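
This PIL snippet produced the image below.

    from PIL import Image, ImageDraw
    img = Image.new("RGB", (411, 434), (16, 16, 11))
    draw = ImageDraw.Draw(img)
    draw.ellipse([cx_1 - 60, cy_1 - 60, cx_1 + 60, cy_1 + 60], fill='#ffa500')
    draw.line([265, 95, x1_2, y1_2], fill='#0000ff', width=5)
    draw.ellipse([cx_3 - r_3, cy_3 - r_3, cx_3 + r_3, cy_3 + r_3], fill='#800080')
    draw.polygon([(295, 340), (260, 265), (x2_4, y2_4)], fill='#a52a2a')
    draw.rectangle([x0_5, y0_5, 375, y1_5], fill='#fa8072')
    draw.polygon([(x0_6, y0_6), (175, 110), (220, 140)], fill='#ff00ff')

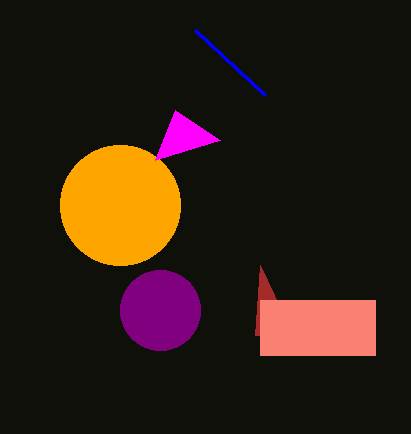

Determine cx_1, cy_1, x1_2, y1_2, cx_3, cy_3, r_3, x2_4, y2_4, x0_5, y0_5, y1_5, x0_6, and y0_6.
cx_1 = 120
cy_1 = 205
x1_2 = 195
y1_2 = 30
cx_3 = 160
cy_3 = 310
r_3 = 40
x2_4 = 255
y2_4 = 335
x0_5 = 260
y0_5 = 300
y1_5 = 355
x0_6 = 155
y0_6 = 160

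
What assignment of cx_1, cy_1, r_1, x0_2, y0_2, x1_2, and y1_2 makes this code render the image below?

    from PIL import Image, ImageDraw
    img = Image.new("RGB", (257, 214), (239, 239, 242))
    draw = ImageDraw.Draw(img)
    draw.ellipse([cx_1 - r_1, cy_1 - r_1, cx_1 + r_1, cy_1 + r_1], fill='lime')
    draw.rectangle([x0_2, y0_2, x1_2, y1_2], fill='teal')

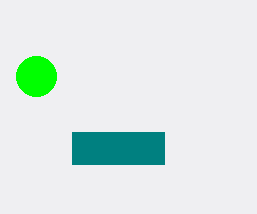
cx_1 = 36, cy_1 = 76, r_1 = 20, x0_2 = 72, y0_2 = 132, x1_2 = 164, y1_2 = 164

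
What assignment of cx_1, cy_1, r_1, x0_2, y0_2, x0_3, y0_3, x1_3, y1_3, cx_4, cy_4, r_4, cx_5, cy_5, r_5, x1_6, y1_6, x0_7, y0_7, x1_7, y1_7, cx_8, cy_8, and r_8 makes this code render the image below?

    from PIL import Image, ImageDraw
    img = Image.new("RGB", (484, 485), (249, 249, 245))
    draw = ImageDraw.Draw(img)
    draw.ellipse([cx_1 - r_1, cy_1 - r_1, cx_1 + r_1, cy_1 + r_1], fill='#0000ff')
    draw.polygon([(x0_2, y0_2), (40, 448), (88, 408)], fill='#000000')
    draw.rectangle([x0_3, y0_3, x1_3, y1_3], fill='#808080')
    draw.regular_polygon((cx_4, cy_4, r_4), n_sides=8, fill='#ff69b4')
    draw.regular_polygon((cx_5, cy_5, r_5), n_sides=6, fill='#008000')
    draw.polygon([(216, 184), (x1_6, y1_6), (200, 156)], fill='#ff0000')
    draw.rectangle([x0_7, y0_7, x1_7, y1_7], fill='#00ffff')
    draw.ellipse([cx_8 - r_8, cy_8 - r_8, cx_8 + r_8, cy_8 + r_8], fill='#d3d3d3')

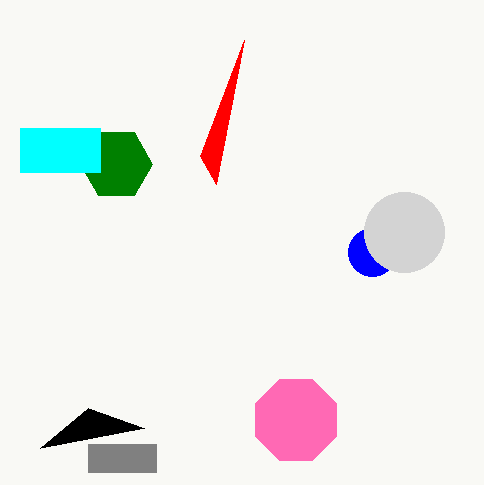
cx_1 = 372
cy_1 = 252
r_1 = 24
x0_2 = 144
y0_2 = 428
x0_3 = 88
y0_3 = 444
x1_3 = 156
y1_3 = 472
cx_4 = 296
cy_4 = 420
r_4 = 44
cx_5 = 116
cy_5 = 164
r_5 = 36
x1_6 = 244
y1_6 = 40
x0_7 = 20
y0_7 = 128
x1_7 = 100
y1_7 = 172
cx_8 = 404
cy_8 = 232
r_8 = 40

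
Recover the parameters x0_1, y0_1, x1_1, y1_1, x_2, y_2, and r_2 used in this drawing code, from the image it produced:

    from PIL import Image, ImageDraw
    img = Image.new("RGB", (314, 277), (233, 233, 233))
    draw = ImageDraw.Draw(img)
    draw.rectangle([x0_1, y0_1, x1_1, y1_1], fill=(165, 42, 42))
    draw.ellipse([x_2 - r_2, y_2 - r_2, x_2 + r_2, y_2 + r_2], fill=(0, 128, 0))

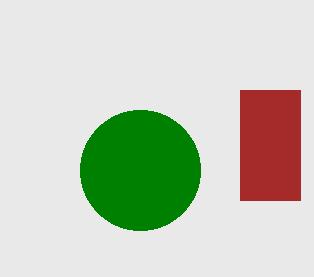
x0_1 = 240
y0_1 = 90
x1_1 = 300
y1_1 = 200
x_2 = 140
y_2 = 170
r_2 = 60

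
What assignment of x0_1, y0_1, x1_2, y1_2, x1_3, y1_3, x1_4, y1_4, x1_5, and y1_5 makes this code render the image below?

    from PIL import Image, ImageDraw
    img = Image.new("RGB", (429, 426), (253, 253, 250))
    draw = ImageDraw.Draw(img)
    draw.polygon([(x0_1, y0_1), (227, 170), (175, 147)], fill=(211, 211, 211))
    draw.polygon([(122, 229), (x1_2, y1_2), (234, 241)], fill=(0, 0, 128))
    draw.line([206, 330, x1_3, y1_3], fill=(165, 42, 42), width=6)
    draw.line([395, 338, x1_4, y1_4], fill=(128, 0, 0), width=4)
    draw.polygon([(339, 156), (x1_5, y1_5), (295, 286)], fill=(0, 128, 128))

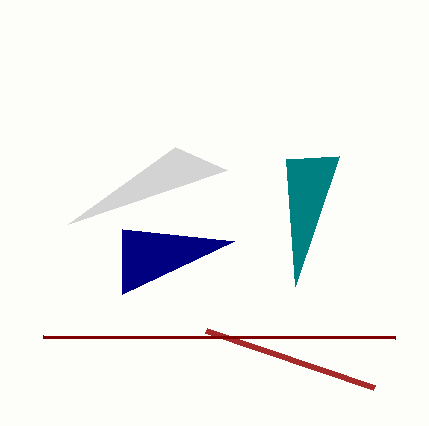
x0_1 = 68; y0_1 = 224; x1_2 = 122; y1_2 = 294; x1_3 = 374; y1_3 = 387; x1_4 = 43; y1_4 = 337; x1_5 = 286; y1_5 = 159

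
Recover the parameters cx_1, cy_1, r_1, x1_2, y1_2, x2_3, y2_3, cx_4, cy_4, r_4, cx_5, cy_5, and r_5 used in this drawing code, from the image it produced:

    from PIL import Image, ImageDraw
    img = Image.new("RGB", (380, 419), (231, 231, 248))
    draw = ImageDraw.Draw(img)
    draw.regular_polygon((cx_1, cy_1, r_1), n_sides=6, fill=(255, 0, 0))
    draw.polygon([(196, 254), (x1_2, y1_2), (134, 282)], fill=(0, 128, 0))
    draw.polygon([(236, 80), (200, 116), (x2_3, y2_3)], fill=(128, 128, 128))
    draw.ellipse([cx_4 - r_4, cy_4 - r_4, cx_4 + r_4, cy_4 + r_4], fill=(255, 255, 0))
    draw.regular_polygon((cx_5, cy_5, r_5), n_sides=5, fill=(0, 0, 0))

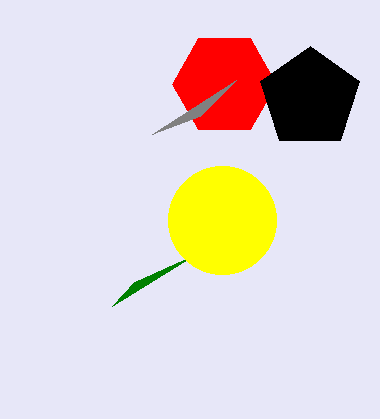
cx_1 = 224, cy_1 = 84, r_1 = 52, x1_2 = 112, y1_2 = 306, x2_3 = 152, y2_3 = 134, cx_4 = 222, cy_4 = 220, r_4 = 54, cx_5 = 310, cy_5 = 98, r_5 = 52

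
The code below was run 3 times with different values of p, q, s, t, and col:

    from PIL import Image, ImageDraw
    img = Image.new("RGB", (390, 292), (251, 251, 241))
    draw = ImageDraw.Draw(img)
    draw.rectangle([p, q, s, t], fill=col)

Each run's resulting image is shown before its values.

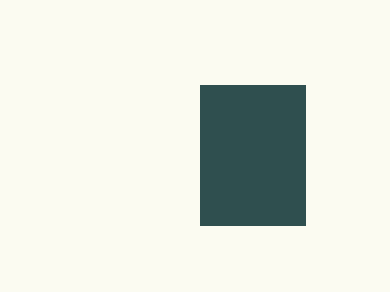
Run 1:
p = 200
q = 85
s = 305
t = 225
col = 'darkslategray'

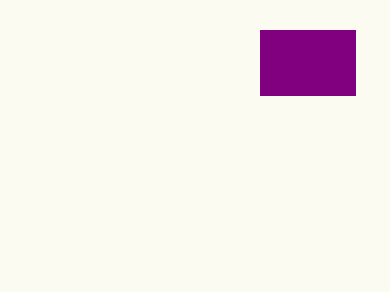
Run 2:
p = 260
q = 30
s = 355
t = 95
col = 'purple'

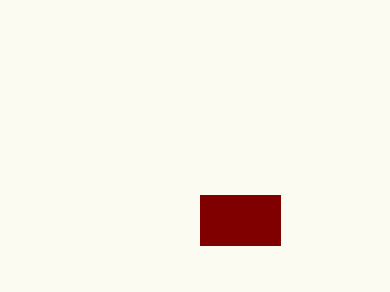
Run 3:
p = 200; q = 195; s = 280; t = 245; col = 'maroon'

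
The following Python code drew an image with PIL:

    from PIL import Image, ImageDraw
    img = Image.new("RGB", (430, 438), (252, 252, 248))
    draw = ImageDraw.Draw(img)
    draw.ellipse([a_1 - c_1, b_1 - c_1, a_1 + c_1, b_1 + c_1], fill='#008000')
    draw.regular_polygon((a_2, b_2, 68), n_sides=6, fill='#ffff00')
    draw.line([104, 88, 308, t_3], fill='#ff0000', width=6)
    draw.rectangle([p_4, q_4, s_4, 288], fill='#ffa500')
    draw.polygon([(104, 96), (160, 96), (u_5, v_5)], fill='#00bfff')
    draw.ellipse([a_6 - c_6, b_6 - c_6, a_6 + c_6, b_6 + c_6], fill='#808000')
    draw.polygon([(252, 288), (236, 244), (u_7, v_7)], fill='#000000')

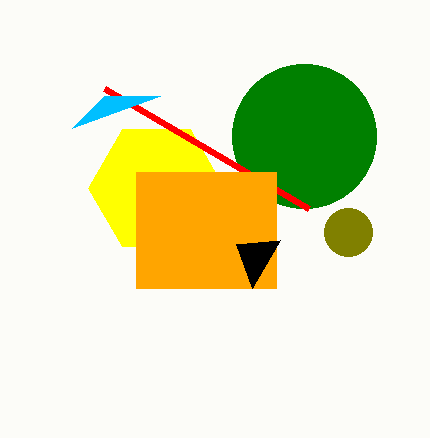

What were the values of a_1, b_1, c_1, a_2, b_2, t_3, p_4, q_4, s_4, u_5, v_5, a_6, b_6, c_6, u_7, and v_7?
a_1 = 304, b_1 = 136, c_1 = 72, a_2 = 156, b_2 = 188, t_3 = 208, p_4 = 136, q_4 = 172, s_4 = 276, u_5 = 72, v_5 = 128, a_6 = 348, b_6 = 232, c_6 = 24, u_7 = 280, v_7 = 240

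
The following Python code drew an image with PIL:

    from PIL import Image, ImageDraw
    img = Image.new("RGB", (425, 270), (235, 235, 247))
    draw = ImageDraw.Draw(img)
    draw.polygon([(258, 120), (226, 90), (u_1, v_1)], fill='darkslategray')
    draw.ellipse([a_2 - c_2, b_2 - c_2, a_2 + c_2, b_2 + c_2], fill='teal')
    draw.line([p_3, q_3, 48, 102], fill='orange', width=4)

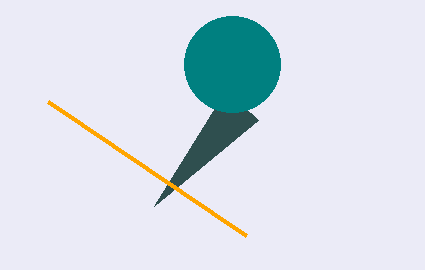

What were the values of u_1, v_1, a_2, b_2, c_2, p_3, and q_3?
u_1 = 154
v_1 = 206
a_2 = 232
b_2 = 64
c_2 = 48
p_3 = 246
q_3 = 236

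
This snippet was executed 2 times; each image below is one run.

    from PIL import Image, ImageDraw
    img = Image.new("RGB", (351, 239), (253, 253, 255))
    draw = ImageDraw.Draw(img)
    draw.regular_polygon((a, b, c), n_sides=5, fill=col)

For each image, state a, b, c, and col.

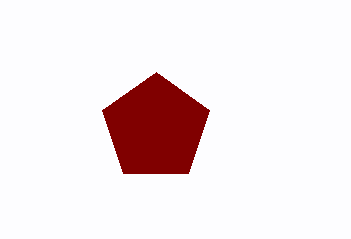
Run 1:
a = 156
b = 128
c = 56
col = 'maroon'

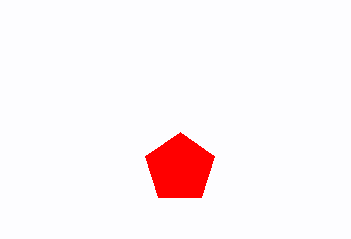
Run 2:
a = 180; b = 168; c = 36; col = 'red'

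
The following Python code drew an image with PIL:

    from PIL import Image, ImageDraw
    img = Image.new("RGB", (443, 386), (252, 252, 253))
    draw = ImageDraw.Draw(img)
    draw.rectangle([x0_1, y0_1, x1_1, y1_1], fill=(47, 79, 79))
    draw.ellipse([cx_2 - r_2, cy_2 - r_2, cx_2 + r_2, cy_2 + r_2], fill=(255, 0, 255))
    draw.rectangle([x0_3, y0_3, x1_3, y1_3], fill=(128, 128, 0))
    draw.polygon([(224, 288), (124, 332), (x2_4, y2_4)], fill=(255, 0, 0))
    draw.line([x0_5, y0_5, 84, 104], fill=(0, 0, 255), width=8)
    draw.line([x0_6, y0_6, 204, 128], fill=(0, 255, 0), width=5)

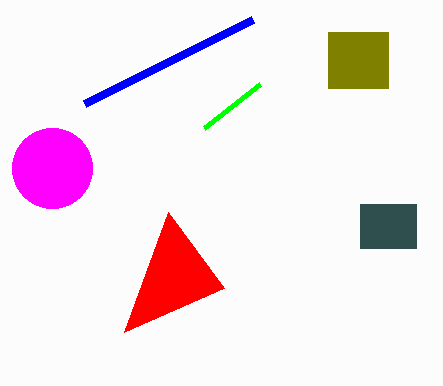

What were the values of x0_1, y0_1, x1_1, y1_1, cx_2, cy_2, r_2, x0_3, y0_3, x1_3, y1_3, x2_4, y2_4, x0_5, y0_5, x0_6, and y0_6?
x0_1 = 360; y0_1 = 204; x1_1 = 416; y1_1 = 248; cx_2 = 52; cy_2 = 168; r_2 = 40; x0_3 = 328; y0_3 = 32; x1_3 = 388; y1_3 = 88; x2_4 = 168; y2_4 = 212; x0_5 = 252; y0_5 = 20; x0_6 = 260; y0_6 = 84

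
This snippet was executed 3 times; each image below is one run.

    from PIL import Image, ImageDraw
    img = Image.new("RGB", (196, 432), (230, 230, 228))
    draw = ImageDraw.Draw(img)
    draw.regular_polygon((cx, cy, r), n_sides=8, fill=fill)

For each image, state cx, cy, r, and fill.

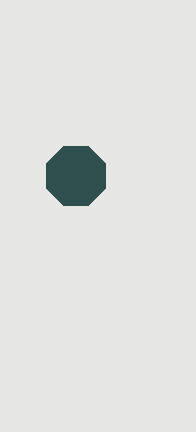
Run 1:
cx = 76, cy = 176, r = 32, fill = 'darkslategray'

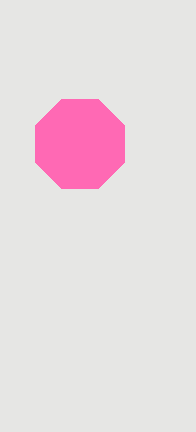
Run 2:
cx = 80; cy = 144; r = 48; fill = 'hotpink'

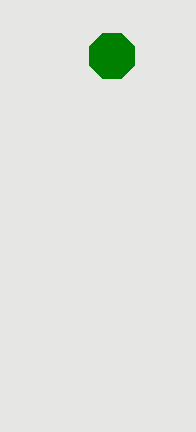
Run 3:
cx = 112, cy = 56, r = 24, fill = 'green'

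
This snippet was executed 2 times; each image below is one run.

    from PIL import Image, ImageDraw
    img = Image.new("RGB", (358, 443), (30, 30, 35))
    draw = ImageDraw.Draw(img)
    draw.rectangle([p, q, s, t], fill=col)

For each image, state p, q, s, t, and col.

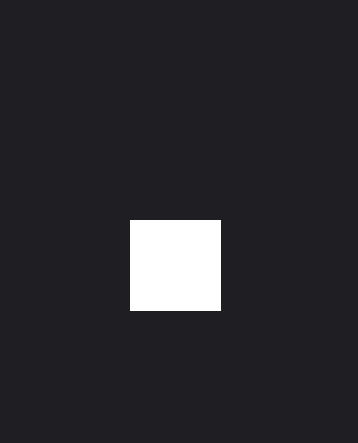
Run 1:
p = 130
q = 220
s = 220
t = 310
col = 'white'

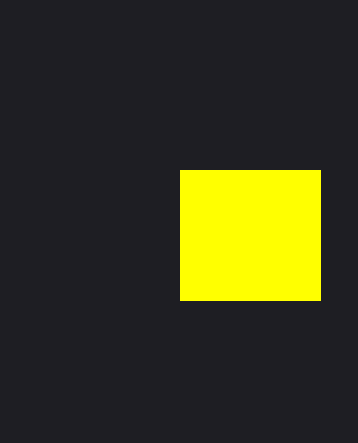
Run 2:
p = 180; q = 170; s = 320; t = 300; col = 'yellow'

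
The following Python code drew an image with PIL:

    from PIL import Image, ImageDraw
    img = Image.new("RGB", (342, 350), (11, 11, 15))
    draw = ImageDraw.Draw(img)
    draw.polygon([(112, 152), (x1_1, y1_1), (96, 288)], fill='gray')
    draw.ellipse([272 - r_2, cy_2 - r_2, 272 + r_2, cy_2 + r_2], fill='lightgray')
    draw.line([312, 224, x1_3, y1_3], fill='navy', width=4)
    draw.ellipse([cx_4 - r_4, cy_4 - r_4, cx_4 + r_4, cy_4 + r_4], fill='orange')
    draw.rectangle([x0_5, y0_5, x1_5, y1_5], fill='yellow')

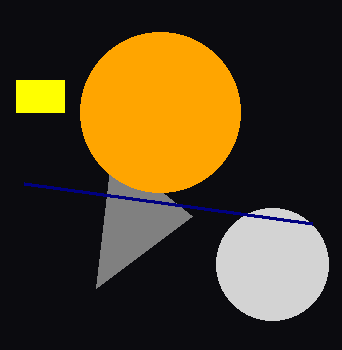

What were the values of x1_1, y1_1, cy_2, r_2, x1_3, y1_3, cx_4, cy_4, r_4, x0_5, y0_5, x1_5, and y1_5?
x1_1 = 192, y1_1 = 216, cy_2 = 264, r_2 = 56, x1_3 = 24, y1_3 = 184, cx_4 = 160, cy_4 = 112, r_4 = 80, x0_5 = 16, y0_5 = 80, x1_5 = 64, y1_5 = 112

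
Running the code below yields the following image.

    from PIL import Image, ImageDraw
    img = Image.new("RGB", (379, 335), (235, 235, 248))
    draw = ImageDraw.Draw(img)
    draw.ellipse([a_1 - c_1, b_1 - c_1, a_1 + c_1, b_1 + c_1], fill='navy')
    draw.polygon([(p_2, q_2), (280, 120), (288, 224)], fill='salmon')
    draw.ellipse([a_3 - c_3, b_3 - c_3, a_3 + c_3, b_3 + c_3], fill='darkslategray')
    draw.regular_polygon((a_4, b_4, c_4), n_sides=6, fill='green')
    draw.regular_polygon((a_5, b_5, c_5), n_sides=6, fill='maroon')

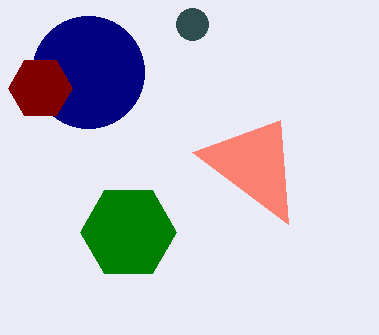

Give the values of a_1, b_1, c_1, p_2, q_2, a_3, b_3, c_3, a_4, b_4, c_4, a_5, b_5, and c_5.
a_1 = 88
b_1 = 72
c_1 = 56
p_2 = 192
q_2 = 152
a_3 = 192
b_3 = 24
c_3 = 16
a_4 = 128
b_4 = 232
c_4 = 48
a_5 = 40
b_5 = 88
c_5 = 32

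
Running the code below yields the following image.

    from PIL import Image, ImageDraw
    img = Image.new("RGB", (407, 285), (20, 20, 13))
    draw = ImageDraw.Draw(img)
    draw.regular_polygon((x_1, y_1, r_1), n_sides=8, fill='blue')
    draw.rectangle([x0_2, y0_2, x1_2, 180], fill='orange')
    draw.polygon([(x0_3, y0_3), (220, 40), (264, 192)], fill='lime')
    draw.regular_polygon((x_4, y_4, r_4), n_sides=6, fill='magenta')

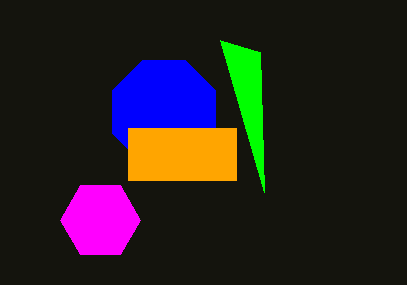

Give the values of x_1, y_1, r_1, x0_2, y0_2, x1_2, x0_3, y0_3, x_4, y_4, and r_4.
x_1 = 164; y_1 = 112; r_1 = 56; x0_2 = 128; y0_2 = 128; x1_2 = 236; x0_3 = 260; y0_3 = 52; x_4 = 100; y_4 = 220; r_4 = 40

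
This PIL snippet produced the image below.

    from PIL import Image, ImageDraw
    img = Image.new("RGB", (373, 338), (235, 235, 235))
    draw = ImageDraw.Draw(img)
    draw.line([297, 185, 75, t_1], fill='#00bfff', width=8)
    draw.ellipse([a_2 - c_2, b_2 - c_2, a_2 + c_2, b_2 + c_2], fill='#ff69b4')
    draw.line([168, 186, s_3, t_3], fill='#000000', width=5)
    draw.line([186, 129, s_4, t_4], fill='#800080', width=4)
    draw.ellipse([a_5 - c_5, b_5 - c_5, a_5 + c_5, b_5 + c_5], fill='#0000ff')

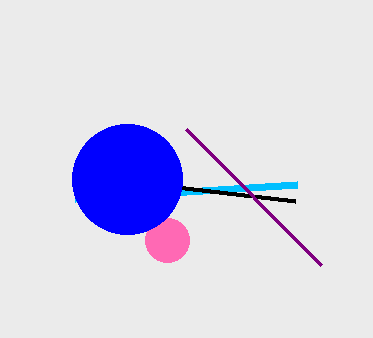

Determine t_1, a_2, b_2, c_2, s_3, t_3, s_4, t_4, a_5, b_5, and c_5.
t_1 = 199
a_2 = 167
b_2 = 240
c_2 = 22
s_3 = 295
t_3 = 201
s_4 = 321
t_4 = 265
a_5 = 127
b_5 = 179
c_5 = 55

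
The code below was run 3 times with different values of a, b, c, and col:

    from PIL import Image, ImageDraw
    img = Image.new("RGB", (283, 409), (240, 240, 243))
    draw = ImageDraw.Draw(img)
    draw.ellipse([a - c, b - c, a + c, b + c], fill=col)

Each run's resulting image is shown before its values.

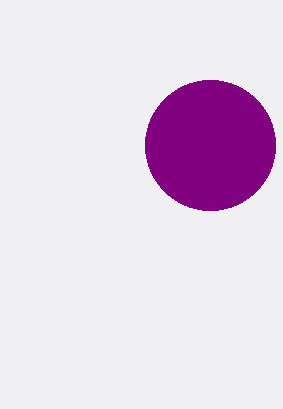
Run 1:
a = 210
b = 145
c = 65
col = 'purple'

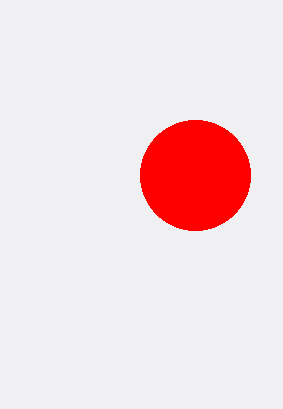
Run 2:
a = 195, b = 175, c = 55, col = 'red'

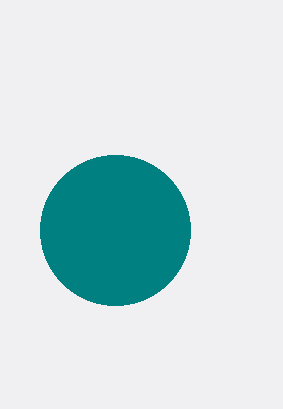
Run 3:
a = 115
b = 230
c = 75
col = 'teal'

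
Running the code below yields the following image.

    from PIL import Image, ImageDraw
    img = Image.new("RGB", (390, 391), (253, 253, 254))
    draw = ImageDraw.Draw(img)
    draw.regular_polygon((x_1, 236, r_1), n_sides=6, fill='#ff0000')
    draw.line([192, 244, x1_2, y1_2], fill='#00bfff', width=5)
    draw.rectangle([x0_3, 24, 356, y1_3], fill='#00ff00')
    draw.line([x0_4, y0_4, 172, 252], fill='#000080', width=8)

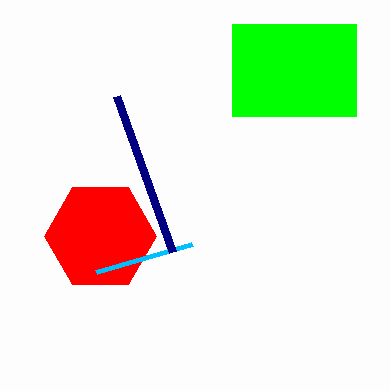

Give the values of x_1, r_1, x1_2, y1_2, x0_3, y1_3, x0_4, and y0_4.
x_1 = 100; r_1 = 56; x1_2 = 96; y1_2 = 272; x0_3 = 232; y1_3 = 116; x0_4 = 116; y0_4 = 96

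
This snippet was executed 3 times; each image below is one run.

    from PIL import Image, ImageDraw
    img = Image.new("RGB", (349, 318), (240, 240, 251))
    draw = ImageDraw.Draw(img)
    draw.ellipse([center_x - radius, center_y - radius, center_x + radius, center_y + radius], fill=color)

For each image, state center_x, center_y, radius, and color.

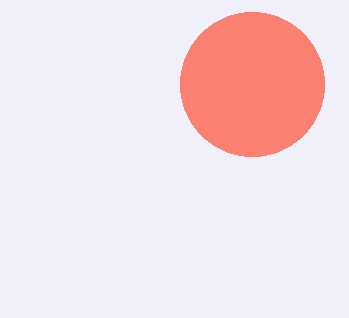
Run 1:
center_x = 252, center_y = 84, radius = 72, color = 'salmon'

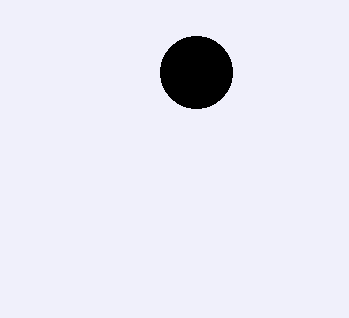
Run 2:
center_x = 196, center_y = 72, radius = 36, color = 'black'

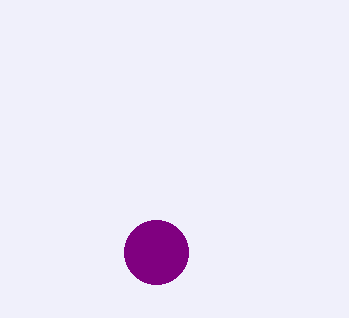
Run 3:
center_x = 156
center_y = 252
radius = 32
color = 'purple'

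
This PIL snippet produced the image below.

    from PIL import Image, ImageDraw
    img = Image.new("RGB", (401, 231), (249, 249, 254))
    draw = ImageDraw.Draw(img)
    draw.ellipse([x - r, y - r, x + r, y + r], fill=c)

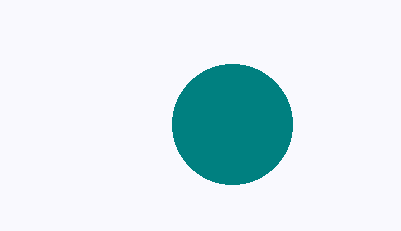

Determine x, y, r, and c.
x = 232, y = 124, r = 60, c = 'teal'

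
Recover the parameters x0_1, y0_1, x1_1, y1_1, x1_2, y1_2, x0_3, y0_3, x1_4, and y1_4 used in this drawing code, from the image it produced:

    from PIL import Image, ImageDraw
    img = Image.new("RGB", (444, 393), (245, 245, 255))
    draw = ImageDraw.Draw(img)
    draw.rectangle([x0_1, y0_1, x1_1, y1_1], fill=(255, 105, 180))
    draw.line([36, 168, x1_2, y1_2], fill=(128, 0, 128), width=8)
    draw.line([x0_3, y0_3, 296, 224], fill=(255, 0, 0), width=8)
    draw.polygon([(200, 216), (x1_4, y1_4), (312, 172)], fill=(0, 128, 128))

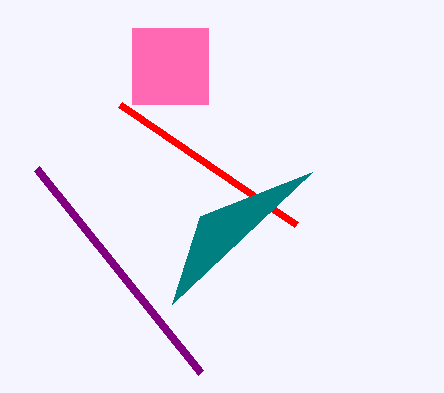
x0_1 = 132; y0_1 = 28; x1_1 = 208; y1_1 = 104; x1_2 = 200; y1_2 = 372; x0_3 = 120; y0_3 = 104; x1_4 = 172; y1_4 = 304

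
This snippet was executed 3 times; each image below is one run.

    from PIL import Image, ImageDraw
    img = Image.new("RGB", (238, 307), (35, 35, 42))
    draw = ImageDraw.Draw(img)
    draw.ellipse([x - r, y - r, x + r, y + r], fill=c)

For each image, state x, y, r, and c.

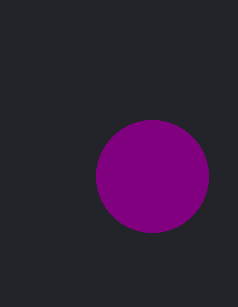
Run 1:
x = 152, y = 176, r = 56, c = 'purple'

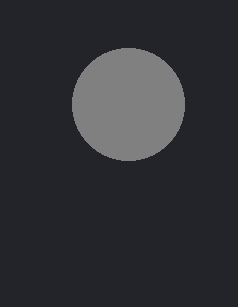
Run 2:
x = 128, y = 104, r = 56, c = 'gray'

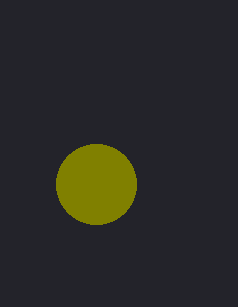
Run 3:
x = 96, y = 184, r = 40, c = 'olive'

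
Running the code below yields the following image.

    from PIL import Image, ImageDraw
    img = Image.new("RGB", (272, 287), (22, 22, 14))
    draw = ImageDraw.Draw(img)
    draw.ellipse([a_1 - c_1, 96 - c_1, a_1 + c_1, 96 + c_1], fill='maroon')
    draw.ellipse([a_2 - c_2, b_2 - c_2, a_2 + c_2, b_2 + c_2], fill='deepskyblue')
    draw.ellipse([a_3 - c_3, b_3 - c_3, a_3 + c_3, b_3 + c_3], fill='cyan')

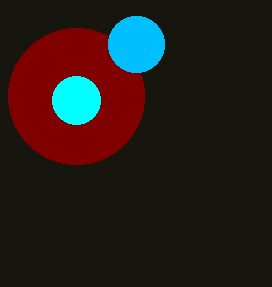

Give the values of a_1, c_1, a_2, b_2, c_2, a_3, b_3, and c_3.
a_1 = 76, c_1 = 68, a_2 = 136, b_2 = 44, c_2 = 28, a_3 = 76, b_3 = 100, c_3 = 24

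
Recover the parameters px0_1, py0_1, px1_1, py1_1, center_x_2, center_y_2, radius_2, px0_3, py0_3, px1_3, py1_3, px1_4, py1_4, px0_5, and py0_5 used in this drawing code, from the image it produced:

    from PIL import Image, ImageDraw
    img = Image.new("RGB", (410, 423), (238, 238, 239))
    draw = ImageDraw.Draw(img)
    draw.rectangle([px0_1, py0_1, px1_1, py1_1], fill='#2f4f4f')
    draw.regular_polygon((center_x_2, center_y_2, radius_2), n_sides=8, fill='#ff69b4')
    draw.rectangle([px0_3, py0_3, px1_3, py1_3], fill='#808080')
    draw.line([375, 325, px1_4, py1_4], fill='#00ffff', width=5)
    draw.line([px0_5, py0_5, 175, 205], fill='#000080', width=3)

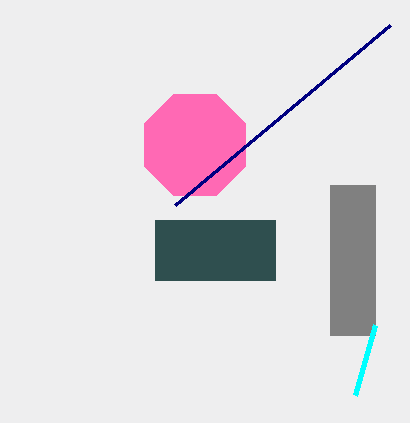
px0_1 = 155; py0_1 = 220; px1_1 = 275; py1_1 = 280; center_x_2 = 195; center_y_2 = 145; radius_2 = 55; px0_3 = 330; py0_3 = 185; px1_3 = 375; py1_3 = 335; px1_4 = 355; py1_4 = 395; px0_5 = 390; py0_5 = 25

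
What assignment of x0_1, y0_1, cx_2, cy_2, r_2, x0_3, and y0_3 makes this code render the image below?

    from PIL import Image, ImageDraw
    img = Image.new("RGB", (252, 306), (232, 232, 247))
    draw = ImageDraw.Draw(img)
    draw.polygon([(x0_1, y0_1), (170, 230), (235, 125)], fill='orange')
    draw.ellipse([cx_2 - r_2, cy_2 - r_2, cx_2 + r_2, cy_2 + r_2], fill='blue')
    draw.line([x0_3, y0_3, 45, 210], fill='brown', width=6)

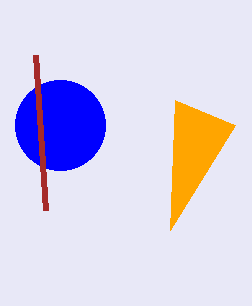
x0_1 = 175; y0_1 = 100; cx_2 = 60; cy_2 = 125; r_2 = 45; x0_3 = 35; y0_3 = 55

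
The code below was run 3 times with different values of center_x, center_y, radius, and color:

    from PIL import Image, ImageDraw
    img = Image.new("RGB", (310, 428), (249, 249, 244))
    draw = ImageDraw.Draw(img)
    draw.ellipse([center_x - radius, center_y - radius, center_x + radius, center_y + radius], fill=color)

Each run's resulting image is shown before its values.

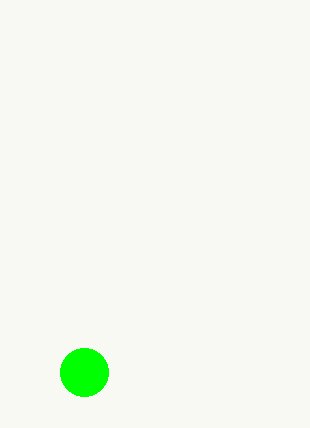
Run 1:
center_x = 84
center_y = 372
radius = 24
color = 'lime'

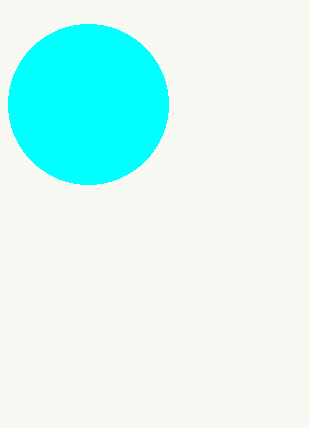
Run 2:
center_x = 88; center_y = 104; radius = 80; color = 'cyan'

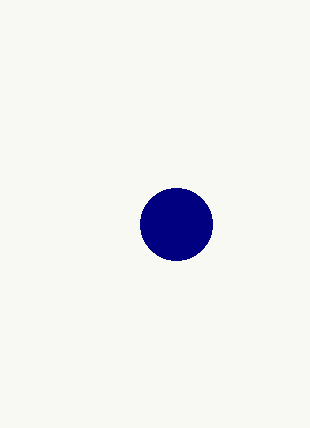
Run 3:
center_x = 176
center_y = 224
radius = 36
color = 'navy'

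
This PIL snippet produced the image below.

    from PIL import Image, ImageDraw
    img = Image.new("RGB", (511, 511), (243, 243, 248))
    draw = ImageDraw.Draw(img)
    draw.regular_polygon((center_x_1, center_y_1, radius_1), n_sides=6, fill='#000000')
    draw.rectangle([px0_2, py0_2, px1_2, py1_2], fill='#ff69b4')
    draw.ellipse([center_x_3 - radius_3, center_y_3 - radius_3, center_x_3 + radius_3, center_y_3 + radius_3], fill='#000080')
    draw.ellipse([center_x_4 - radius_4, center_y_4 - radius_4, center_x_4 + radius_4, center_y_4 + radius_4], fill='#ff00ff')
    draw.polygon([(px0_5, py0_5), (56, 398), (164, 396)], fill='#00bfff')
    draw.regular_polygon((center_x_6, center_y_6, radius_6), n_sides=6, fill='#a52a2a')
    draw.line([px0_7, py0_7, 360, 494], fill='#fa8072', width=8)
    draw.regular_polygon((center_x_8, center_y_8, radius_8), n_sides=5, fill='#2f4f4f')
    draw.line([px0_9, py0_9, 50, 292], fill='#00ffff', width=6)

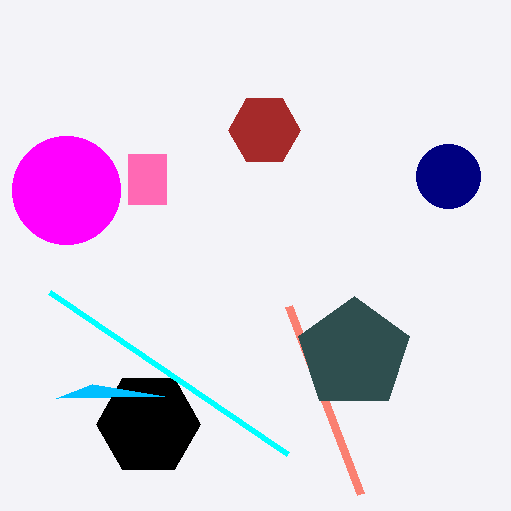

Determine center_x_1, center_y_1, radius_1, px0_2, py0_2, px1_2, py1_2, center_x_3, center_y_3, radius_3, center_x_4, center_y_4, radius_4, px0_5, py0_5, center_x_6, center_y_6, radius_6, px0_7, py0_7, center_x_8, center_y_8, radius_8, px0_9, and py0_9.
center_x_1 = 148, center_y_1 = 424, radius_1 = 52, px0_2 = 128, py0_2 = 154, px1_2 = 166, py1_2 = 204, center_x_3 = 448, center_y_3 = 176, radius_3 = 32, center_x_4 = 66, center_y_4 = 190, radius_4 = 54, px0_5 = 92, py0_5 = 384, center_x_6 = 264, center_y_6 = 130, radius_6 = 36, px0_7 = 288, py0_7 = 306, center_x_8 = 354, center_y_8 = 354, radius_8 = 58, px0_9 = 288, py0_9 = 454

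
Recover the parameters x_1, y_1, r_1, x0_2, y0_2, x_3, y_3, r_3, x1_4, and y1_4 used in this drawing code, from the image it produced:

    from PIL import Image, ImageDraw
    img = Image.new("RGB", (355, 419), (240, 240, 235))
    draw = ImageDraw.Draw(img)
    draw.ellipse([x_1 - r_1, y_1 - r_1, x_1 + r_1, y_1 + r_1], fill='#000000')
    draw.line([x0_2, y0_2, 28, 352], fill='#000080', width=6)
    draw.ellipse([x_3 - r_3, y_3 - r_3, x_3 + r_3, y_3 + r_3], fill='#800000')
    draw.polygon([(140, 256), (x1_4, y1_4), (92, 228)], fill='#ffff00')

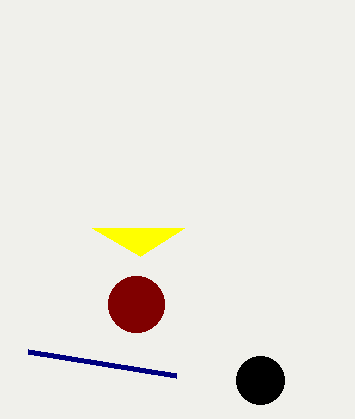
x_1 = 260
y_1 = 380
r_1 = 24
x0_2 = 176
y0_2 = 376
x_3 = 136
y_3 = 304
r_3 = 28
x1_4 = 184
y1_4 = 228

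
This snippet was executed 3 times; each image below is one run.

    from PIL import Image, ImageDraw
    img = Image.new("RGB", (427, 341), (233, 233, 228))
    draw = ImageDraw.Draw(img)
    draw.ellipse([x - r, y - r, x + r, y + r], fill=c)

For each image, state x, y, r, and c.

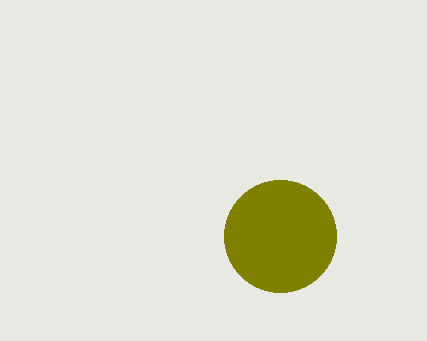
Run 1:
x = 280, y = 236, r = 56, c = 'olive'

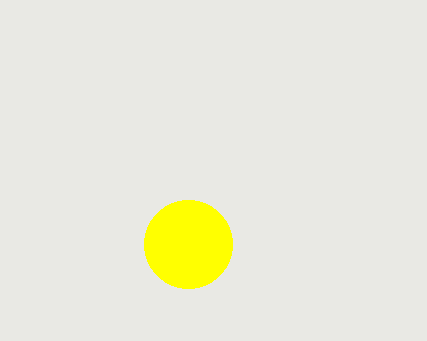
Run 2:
x = 188
y = 244
r = 44
c = 'yellow'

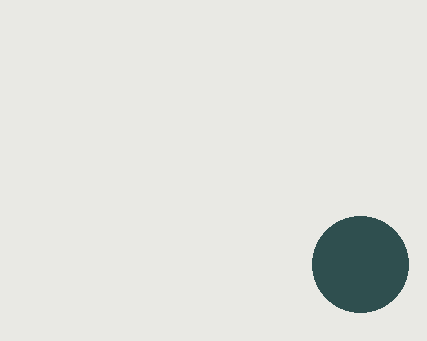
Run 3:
x = 360
y = 264
r = 48
c = 'darkslategray'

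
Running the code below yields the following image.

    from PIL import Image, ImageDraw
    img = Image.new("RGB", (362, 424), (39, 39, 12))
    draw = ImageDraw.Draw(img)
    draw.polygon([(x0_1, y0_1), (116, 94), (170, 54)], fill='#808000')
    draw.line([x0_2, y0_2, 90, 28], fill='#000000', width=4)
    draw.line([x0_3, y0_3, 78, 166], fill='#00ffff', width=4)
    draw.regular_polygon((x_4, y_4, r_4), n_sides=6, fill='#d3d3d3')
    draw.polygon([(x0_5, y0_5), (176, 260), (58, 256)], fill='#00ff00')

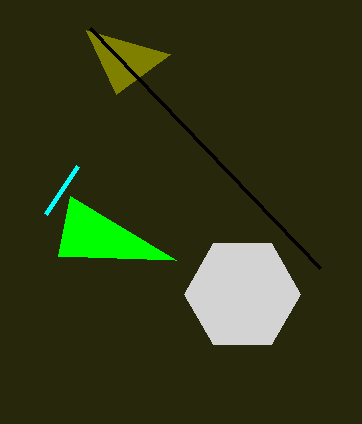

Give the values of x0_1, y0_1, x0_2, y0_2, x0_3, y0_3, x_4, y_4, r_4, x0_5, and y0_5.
x0_1 = 86
y0_1 = 30
x0_2 = 320
y0_2 = 268
x0_3 = 46
y0_3 = 214
x_4 = 242
y_4 = 294
r_4 = 58
x0_5 = 70
y0_5 = 196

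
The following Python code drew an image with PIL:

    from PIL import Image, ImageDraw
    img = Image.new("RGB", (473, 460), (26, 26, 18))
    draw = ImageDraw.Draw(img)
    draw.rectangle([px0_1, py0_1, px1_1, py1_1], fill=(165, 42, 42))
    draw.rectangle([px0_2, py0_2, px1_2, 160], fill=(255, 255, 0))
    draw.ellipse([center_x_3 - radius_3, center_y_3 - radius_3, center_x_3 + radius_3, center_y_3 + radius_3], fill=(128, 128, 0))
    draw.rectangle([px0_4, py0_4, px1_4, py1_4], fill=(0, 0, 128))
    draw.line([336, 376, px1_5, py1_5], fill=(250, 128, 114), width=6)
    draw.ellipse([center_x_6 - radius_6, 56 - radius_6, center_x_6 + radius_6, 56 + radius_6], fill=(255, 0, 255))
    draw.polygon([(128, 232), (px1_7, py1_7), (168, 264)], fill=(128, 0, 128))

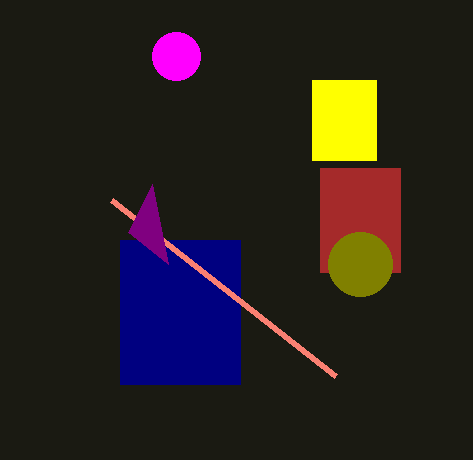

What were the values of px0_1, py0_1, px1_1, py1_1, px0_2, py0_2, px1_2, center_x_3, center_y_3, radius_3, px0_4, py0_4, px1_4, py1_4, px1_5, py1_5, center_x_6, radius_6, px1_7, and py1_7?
px0_1 = 320; py0_1 = 168; px1_1 = 400; py1_1 = 272; px0_2 = 312; py0_2 = 80; px1_2 = 376; center_x_3 = 360; center_y_3 = 264; radius_3 = 32; px0_4 = 120; py0_4 = 240; px1_4 = 240; py1_4 = 384; px1_5 = 112; py1_5 = 200; center_x_6 = 176; radius_6 = 24; px1_7 = 152; py1_7 = 184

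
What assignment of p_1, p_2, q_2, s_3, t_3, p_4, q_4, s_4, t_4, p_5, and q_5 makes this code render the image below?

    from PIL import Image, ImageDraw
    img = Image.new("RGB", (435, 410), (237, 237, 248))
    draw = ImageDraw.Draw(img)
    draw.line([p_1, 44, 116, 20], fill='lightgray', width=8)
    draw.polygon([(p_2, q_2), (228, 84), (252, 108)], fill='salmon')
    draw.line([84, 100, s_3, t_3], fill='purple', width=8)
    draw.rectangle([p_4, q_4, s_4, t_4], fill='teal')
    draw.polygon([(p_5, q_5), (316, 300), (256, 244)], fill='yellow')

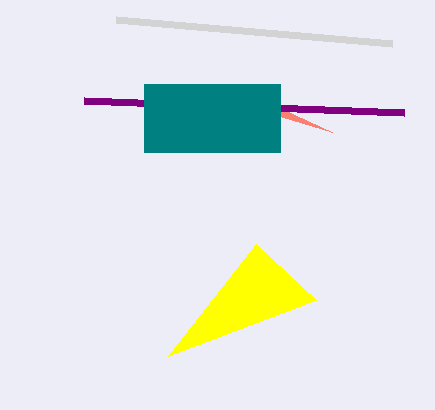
p_1 = 392; p_2 = 332; q_2 = 132; s_3 = 404; t_3 = 112; p_4 = 144; q_4 = 84; s_4 = 280; t_4 = 152; p_5 = 168; q_5 = 356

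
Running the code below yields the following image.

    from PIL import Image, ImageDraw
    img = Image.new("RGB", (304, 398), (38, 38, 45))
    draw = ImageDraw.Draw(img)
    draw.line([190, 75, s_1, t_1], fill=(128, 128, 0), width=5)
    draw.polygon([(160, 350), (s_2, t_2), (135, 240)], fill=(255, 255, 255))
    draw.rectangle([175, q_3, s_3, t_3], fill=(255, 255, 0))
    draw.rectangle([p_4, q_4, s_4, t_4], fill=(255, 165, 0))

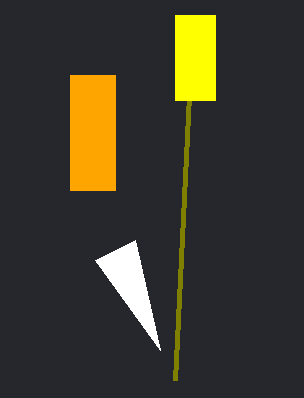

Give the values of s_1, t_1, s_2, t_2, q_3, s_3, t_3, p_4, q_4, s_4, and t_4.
s_1 = 175; t_1 = 380; s_2 = 95; t_2 = 260; q_3 = 15; s_3 = 215; t_3 = 100; p_4 = 70; q_4 = 75; s_4 = 115; t_4 = 190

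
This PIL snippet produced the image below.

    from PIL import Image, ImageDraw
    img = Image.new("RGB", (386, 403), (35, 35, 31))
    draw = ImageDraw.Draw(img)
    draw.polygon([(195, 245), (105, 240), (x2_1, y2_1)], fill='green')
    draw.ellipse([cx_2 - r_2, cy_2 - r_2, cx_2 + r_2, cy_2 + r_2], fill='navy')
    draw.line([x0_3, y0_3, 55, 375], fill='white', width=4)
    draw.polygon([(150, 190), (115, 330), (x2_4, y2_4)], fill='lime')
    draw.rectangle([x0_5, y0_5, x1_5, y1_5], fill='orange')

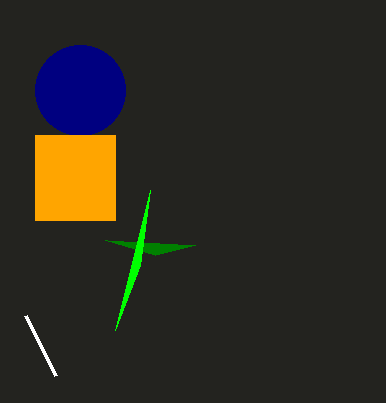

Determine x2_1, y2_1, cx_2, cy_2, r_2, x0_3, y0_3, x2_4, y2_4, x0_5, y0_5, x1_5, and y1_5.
x2_1 = 155, y2_1 = 255, cx_2 = 80, cy_2 = 90, r_2 = 45, x0_3 = 25, y0_3 = 315, x2_4 = 140, y2_4 = 265, x0_5 = 35, y0_5 = 135, x1_5 = 115, y1_5 = 220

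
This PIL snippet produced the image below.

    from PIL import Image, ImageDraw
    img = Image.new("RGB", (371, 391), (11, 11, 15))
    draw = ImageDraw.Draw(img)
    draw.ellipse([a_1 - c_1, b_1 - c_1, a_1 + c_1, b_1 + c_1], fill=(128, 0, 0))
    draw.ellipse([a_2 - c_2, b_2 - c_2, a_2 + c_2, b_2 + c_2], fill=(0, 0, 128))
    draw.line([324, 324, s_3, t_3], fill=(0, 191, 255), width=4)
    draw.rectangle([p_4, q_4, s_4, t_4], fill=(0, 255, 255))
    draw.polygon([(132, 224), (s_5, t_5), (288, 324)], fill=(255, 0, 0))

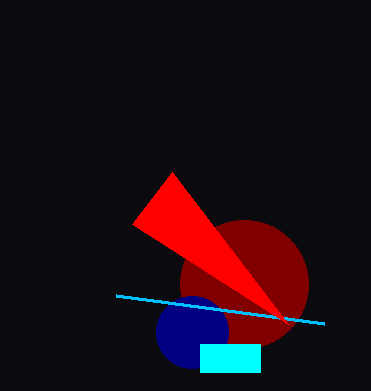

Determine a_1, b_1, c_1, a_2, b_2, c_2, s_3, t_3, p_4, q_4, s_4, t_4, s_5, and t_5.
a_1 = 244
b_1 = 284
c_1 = 64
a_2 = 192
b_2 = 332
c_2 = 36
s_3 = 116
t_3 = 296
p_4 = 200
q_4 = 344
s_4 = 260
t_4 = 372
s_5 = 172
t_5 = 172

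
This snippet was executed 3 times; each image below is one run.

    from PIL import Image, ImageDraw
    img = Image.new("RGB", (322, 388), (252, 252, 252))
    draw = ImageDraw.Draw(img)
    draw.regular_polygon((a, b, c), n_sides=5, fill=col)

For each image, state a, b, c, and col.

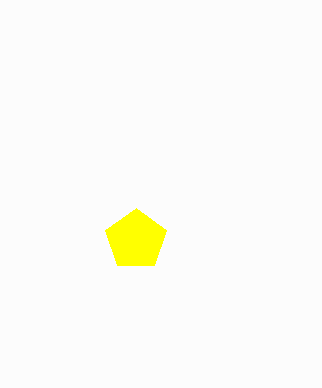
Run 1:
a = 136
b = 240
c = 32
col = 'yellow'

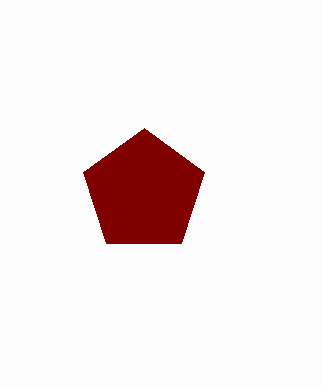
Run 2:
a = 144
b = 192
c = 64
col = 'maroon'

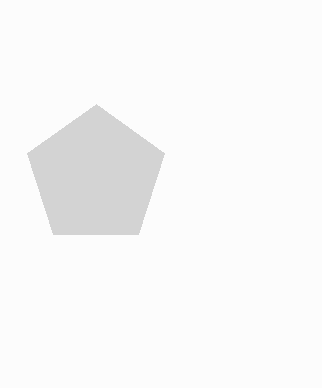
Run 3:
a = 96, b = 176, c = 72, col = 'lightgray'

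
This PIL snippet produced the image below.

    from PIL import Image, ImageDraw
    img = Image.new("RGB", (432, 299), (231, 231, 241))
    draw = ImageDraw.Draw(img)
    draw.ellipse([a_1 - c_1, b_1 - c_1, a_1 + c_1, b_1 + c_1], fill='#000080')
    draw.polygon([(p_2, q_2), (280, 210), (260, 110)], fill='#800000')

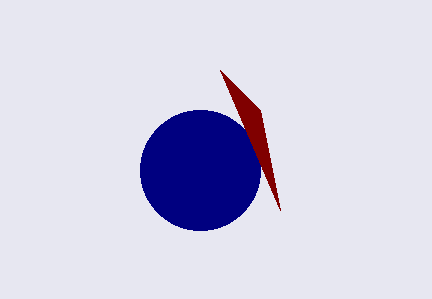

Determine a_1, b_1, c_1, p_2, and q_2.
a_1 = 200
b_1 = 170
c_1 = 60
p_2 = 220
q_2 = 70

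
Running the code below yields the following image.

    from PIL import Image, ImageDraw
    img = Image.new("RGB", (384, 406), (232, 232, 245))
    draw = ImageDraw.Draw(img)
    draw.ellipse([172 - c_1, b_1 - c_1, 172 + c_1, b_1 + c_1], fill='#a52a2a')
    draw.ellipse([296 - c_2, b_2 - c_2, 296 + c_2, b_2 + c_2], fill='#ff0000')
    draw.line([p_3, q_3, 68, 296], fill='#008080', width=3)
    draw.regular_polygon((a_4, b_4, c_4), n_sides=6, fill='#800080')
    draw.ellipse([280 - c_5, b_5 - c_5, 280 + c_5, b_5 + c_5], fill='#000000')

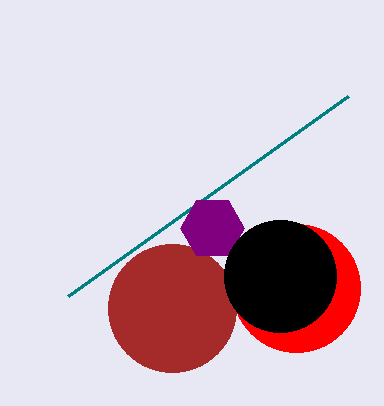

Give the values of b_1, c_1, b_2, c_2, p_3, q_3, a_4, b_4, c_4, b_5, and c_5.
b_1 = 308, c_1 = 64, b_2 = 288, c_2 = 64, p_3 = 348, q_3 = 96, a_4 = 212, b_4 = 228, c_4 = 32, b_5 = 276, c_5 = 56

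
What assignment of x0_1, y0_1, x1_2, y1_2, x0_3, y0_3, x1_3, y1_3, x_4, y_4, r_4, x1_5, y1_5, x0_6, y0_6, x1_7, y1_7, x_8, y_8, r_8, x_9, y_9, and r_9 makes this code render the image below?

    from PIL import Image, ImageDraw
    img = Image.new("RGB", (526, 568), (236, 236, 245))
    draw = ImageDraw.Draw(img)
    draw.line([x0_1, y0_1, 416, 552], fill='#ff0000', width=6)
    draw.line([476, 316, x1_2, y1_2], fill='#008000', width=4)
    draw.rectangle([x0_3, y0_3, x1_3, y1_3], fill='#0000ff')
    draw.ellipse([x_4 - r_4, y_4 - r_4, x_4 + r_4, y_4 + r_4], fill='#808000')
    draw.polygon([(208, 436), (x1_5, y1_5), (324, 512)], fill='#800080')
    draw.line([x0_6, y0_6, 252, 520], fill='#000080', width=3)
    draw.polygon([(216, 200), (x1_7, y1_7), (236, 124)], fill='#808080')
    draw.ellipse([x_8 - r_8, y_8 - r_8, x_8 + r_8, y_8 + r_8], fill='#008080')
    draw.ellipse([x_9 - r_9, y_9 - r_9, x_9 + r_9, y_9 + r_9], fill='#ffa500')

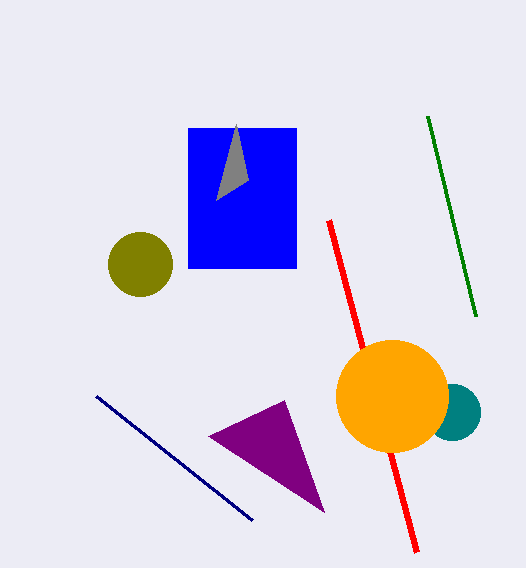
x0_1 = 328; y0_1 = 220; x1_2 = 428; y1_2 = 116; x0_3 = 188; y0_3 = 128; x1_3 = 296; y1_3 = 268; x_4 = 140; y_4 = 264; r_4 = 32; x1_5 = 284; y1_5 = 400; x0_6 = 96; y0_6 = 396; x1_7 = 248; y1_7 = 180; x_8 = 452; y_8 = 412; r_8 = 28; x_9 = 392; y_9 = 396; r_9 = 56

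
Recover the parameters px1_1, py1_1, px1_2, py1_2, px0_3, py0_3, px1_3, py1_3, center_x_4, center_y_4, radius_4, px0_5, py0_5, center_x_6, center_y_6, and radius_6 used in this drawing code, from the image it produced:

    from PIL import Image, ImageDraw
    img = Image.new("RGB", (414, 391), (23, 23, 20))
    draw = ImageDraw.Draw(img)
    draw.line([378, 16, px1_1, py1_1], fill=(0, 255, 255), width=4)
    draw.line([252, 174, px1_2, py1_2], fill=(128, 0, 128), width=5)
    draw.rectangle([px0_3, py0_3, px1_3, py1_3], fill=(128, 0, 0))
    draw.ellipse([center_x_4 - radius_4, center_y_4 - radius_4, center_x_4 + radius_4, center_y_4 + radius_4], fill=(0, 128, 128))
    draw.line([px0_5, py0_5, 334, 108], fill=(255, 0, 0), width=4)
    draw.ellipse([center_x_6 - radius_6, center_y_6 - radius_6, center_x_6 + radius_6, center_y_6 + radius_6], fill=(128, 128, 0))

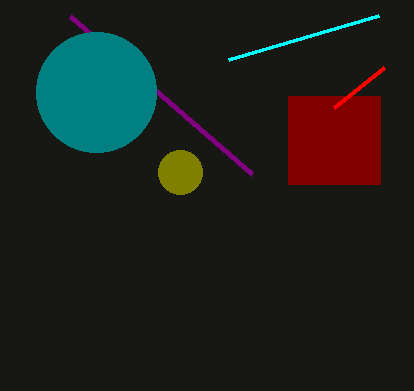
px1_1 = 228; py1_1 = 60; px1_2 = 70; py1_2 = 16; px0_3 = 288; py0_3 = 96; px1_3 = 380; py1_3 = 184; center_x_4 = 96; center_y_4 = 92; radius_4 = 60; px0_5 = 384; py0_5 = 68; center_x_6 = 180; center_y_6 = 172; radius_6 = 22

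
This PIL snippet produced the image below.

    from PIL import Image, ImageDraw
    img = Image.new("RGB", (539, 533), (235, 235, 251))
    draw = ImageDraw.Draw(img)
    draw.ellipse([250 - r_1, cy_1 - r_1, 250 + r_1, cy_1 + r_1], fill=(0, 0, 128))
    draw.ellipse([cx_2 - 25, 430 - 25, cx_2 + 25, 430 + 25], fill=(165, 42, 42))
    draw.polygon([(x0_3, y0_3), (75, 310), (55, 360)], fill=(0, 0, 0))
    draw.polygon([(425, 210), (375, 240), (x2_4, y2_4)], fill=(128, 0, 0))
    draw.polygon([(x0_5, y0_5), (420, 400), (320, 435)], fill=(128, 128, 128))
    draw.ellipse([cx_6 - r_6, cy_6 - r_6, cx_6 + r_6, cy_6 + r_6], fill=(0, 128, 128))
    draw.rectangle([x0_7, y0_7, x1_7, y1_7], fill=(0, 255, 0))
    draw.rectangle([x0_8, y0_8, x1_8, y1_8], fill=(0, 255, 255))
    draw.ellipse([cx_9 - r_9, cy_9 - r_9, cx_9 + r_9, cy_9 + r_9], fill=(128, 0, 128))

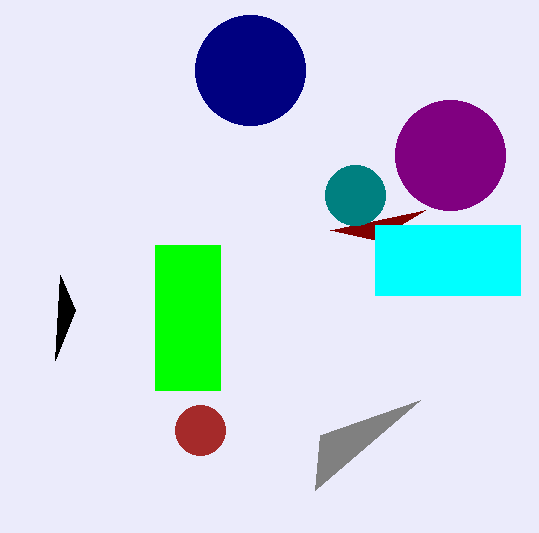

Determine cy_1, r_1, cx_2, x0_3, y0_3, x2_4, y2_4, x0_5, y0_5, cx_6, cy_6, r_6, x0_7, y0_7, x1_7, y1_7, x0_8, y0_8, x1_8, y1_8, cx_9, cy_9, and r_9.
cy_1 = 70, r_1 = 55, cx_2 = 200, x0_3 = 60, y0_3 = 275, x2_4 = 330, y2_4 = 230, x0_5 = 315, y0_5 = 490, cx_6 = 355, cy_6 = 195, r_6 = 30, x0_7 = 155, y0_7 = 245, x1_7 = 220, y1_7 = 390, x0_8 = 375, y0_8 = 225, x1_8 = 520, y1_8 = 295, cx_9 = 450, cy_9 = 155, r_9 = 55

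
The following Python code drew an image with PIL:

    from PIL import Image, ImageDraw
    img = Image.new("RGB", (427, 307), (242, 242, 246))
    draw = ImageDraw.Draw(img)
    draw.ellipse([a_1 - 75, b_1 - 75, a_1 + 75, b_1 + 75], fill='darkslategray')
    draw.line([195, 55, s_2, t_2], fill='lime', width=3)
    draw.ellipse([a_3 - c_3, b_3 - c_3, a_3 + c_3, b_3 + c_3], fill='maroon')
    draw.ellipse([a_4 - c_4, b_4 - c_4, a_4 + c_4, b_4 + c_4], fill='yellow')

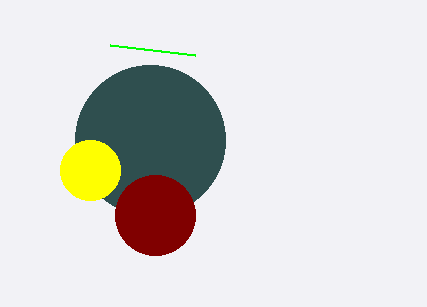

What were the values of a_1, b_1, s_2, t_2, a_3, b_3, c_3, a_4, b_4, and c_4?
a_1 = 150, b_1 = 140, s_2 = 110, t_2 = 45, a_3 = 155, b_3 = 215, c_3 = 40, a_4 = 90, b_4 = 170, c_4 = 30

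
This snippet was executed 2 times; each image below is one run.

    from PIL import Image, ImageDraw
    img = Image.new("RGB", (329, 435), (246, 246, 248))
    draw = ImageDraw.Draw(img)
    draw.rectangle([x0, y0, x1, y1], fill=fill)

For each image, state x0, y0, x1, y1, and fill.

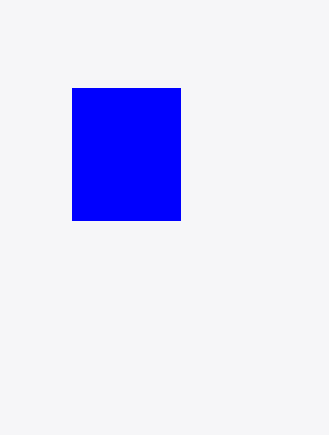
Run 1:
x0 = 72; y0 = 88; x1 = 180; y1 = 220; fill = 'blue'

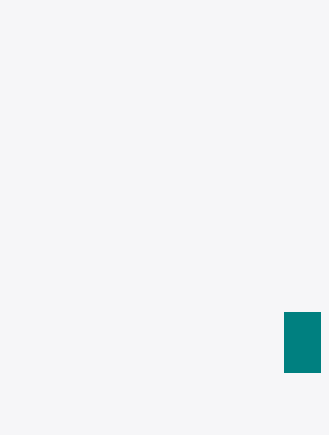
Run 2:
x0 = 284
y0 = 312
x1 = 320
y1 = 372
fill = 'teal'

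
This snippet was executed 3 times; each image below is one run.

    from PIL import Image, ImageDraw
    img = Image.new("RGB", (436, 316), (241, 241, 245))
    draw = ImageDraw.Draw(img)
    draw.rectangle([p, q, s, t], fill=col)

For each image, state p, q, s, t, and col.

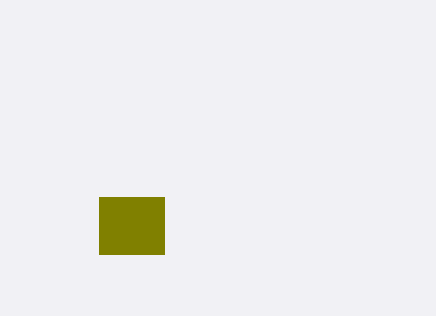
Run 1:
p = 99; q = 197; s = 164; t = 254; col = 'olive'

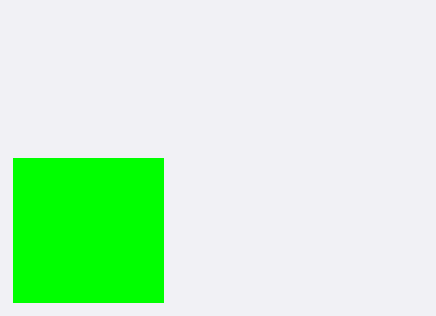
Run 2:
p = 13
q = 158
s = 163
t = 302
col = 'lime'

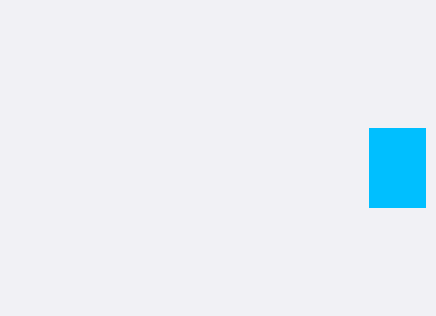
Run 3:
p = 369, q = 128, s = 425, t = 207, col = 'deepskyblue'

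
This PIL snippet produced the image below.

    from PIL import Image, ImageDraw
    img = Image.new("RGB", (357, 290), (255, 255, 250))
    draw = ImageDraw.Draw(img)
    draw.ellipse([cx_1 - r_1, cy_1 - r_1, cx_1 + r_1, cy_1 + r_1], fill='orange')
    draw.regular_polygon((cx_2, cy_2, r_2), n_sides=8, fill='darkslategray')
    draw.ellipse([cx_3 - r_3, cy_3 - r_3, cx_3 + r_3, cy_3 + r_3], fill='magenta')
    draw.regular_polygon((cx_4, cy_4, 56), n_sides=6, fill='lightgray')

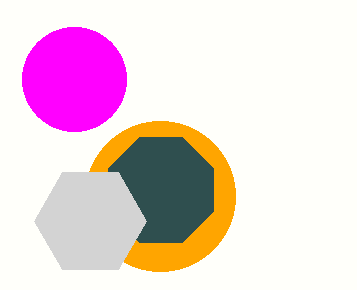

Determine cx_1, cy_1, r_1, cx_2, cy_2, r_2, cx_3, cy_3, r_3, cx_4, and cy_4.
cx_1 = 160
cy_1 = 196
r_1 = 75
cx_2 = 161
cy_2 = 190
r_2 = 57
cx_3 = 74
cy_3 = 79
r_3 = 52
cx_4 = 90
cy_4 = 221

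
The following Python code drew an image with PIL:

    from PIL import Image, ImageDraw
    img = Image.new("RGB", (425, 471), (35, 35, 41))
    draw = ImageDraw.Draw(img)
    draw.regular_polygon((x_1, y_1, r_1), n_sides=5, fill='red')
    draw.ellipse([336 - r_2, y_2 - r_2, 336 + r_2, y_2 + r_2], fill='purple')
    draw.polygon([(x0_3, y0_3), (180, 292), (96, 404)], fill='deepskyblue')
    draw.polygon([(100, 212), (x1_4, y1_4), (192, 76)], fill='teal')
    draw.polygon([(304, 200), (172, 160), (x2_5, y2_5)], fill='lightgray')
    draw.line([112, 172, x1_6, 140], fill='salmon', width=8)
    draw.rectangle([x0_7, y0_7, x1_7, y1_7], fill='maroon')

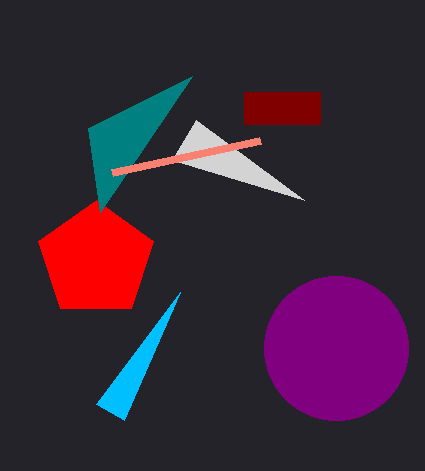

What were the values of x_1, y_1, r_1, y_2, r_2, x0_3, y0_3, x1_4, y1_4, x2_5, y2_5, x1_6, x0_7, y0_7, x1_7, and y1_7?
x_1 = 96, y_1 = 260, r_1 = 60, y_2 = 348, r_2 = 72, x0_3 = 124, y0_3 = 420, x1_4 = 88, y1_4 = 128, x2_5 = 196, y2_5 = 120, x1_6 = 260, x0_7 = 244, y0_7 = 92, x1_7 = 320, y1_7 = 124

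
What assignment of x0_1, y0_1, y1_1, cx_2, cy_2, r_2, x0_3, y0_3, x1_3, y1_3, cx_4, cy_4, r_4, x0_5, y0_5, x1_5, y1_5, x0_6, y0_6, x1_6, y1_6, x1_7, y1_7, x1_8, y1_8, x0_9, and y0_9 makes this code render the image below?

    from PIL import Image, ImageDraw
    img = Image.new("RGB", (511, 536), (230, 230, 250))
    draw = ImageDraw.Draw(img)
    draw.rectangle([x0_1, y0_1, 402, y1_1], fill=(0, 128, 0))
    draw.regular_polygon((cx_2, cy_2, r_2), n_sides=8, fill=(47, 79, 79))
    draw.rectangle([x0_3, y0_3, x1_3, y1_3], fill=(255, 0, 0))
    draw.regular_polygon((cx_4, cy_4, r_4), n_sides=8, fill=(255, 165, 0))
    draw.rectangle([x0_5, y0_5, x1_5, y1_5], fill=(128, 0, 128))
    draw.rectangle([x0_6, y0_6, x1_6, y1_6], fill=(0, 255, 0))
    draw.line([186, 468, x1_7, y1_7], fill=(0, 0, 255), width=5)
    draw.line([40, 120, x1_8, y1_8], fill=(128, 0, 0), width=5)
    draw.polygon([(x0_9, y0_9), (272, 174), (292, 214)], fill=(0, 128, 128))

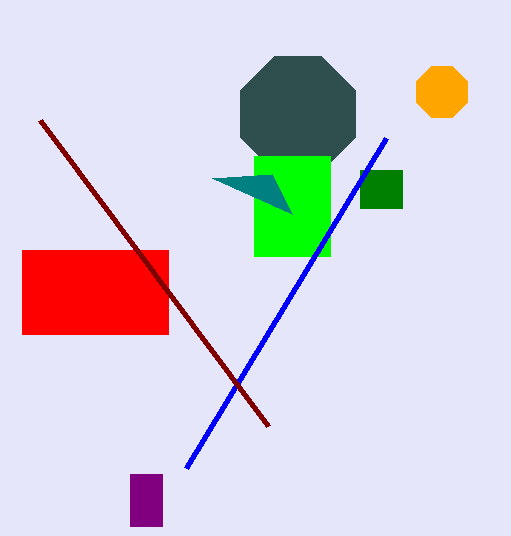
x0_1 = 360
y0_1 = 170
y1_1 = 208
cx_2 = 298
cy_2 = 114
r_2 = 62
x0_3 = 22
y0_3 = 250
x1_3 = 168
y1_3 = 334
cx_4 = 442
cy_4 = 92
r_4 = 28
x0_5 = 130
y0_5 = 474
x1_5 = 162
y1_5 = 526
x0_6 = 254
y0_6 = 156
x1_6 = 330
y1_6 = 256
x1_7 = 386
y1_7 = 138
x1_8 = 268
y1_8 = 426
x0_9 = 212
y0_9 = 178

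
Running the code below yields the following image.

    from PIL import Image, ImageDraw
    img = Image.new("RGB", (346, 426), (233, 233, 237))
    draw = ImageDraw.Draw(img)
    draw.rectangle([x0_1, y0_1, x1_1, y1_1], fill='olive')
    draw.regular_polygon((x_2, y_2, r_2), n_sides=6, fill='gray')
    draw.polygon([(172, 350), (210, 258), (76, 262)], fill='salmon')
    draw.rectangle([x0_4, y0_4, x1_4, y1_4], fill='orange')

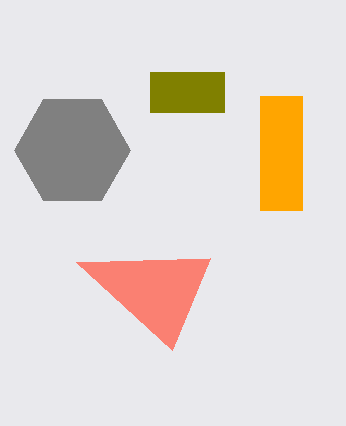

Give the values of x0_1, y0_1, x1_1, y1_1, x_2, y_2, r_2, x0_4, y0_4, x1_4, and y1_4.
x0_1 = 150, y0_1 = 72, x1_1 = 224, y1_1 = 112, x_2 = 72, y_2 = 150, r_2 = 58, x0_4 = 260, y0_4 = 96, x1_4 = 302, y1_4 = 210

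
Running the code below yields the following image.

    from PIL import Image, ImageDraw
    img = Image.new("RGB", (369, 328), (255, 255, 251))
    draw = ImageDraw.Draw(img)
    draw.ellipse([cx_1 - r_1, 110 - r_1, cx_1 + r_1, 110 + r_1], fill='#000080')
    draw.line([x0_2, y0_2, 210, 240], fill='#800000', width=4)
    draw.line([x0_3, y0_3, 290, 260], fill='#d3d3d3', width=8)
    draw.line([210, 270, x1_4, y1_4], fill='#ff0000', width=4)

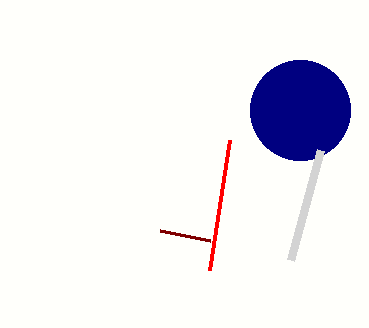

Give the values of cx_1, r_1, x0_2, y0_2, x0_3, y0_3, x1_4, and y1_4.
cx_1 = 300, r_1 = 50, x0_2 = 160, y0_2 = 230, x0_3 = 320, y0_3 = 150, x1_4 = 230, y1_4 = 140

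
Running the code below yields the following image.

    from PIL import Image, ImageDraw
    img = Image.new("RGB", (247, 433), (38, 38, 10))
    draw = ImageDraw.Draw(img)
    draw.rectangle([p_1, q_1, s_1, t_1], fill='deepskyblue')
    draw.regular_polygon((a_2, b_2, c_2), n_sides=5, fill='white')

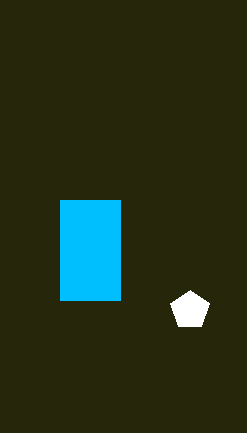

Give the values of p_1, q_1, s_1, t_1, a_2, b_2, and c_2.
p_1 = 60, q_1 = 200, s_1 = 120, t_1 = 300, a_2 = 190, b_2 = 310, c_2 = 20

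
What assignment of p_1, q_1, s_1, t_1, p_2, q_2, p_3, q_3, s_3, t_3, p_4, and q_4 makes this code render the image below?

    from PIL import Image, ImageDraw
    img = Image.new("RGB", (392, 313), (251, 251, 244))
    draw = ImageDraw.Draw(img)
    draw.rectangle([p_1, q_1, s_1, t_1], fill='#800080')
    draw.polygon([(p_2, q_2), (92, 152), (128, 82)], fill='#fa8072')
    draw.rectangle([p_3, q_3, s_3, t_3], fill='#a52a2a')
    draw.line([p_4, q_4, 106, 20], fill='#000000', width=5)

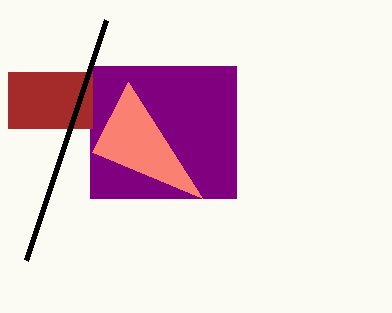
p_1 = 90; q_1 = 66; s_1 = 236; t_1 = 198; p_2 = 202; q_2 = 198; p_3 = 8; q_3 = 72; s_3 = 92; t_3 = 128; p_4 = 26; q_4 = 260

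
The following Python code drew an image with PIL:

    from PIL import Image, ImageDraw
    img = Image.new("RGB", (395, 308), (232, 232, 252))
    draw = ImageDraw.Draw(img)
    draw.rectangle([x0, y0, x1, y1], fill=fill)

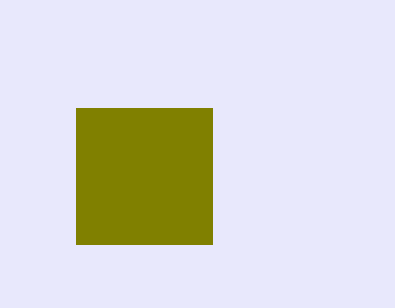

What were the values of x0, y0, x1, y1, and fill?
x0 = 76, y0 = 108, x1 = 212, y1 = 244, fill = 'olive'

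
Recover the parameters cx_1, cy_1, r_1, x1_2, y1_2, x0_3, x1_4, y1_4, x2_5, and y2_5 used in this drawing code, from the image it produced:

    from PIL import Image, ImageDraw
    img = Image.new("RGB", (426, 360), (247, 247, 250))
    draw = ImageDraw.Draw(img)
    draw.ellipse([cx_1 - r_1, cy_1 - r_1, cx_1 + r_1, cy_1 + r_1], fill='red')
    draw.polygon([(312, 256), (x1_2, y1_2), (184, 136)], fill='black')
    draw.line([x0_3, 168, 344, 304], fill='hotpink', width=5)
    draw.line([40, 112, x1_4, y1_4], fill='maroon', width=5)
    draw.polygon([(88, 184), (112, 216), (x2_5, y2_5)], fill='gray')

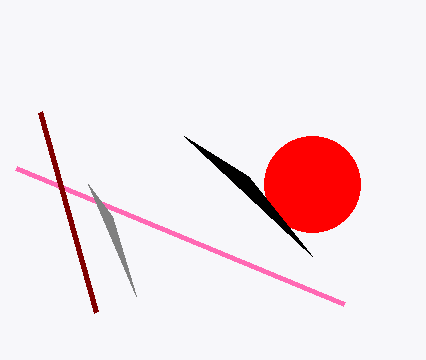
cx_1 = 312; cy_1 = 184; r_1 = 48; x1_2 = 248; y1_2 = 176; x0_3 = 16; x1_4 = 96; y1_4 = 312; x2_5 = 136; y2_5 = 296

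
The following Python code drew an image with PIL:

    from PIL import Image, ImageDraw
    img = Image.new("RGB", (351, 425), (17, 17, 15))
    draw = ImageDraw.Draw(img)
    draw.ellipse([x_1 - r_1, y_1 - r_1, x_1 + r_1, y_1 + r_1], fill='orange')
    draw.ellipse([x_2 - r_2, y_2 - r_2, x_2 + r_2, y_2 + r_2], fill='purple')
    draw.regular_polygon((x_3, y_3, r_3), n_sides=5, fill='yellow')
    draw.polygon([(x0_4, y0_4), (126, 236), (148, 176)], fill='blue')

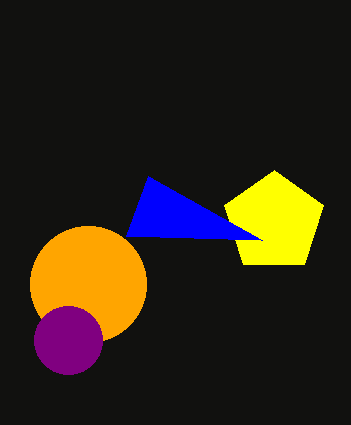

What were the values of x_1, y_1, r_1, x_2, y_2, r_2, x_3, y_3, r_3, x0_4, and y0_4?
x_1 = 88, y_1 = 284, r_1 = 58, x_2 = 68, y_2 = 340, r_2 = 34, x_3 = 274, y_3 = 222, r_3 = 52, x0_4 = 262, y0_4 = 240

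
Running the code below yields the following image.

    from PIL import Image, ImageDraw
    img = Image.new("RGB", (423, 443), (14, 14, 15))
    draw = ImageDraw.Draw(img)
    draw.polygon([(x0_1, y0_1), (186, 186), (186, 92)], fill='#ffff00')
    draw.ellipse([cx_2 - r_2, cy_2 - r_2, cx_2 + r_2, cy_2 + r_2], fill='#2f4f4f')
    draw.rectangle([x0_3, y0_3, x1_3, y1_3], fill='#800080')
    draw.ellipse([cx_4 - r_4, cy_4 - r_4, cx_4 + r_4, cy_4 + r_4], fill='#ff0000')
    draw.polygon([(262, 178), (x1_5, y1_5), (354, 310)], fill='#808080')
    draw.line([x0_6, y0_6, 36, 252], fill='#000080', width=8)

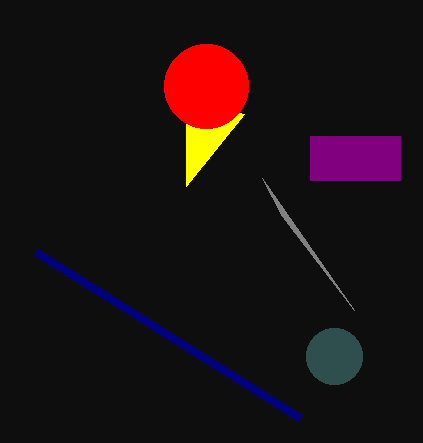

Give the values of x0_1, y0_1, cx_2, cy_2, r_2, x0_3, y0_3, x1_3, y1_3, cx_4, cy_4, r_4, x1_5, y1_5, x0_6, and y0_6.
x0_1 = 244; y0_1 = 114; cx_2 = 334; cy_2 = 356; r_2 = 28; x0_3 = 310; y0_3 = 136; x1_3 = 400; y1_3 = 180; cx_4 = 206; cy_4 = 86; r_4 = 42; x1_5 = 282; y1_5 = 216; x0_6 = 300; y0_6 = 418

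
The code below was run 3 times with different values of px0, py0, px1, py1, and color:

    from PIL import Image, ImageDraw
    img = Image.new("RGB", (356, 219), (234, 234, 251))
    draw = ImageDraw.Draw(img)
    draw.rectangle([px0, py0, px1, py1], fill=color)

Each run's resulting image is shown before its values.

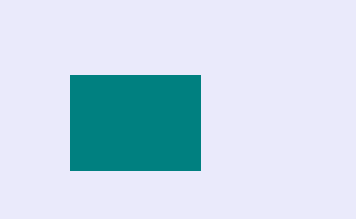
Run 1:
px0 = 70, py0 = 75, px1 = 200, py1 = 170, color = 'teal'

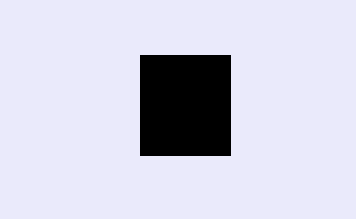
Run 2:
px0 = 140, py0 = 55, px1 = 230, py1 = 155, color = 'black'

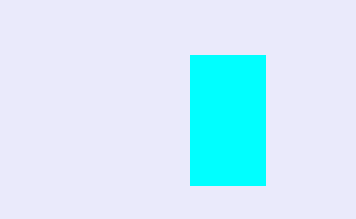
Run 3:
px0 = 190, py0 = 55, px1 = 265, py1 = 185, color = 'cyan'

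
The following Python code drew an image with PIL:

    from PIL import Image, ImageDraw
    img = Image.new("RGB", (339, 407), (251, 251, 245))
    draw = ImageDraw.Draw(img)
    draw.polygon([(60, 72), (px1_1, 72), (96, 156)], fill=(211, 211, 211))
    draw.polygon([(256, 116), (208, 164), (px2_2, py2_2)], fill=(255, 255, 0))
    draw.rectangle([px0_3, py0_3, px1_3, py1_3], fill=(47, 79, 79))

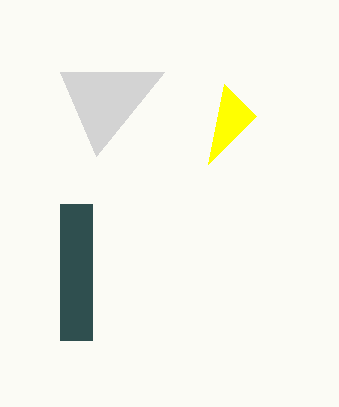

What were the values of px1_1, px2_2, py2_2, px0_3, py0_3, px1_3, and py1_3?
px1_1 = 164
px2_2 = 224
py2_2 = 84
px0_3 = 60
py0_3 = 204
px1_3 = 92
py1_3 = 340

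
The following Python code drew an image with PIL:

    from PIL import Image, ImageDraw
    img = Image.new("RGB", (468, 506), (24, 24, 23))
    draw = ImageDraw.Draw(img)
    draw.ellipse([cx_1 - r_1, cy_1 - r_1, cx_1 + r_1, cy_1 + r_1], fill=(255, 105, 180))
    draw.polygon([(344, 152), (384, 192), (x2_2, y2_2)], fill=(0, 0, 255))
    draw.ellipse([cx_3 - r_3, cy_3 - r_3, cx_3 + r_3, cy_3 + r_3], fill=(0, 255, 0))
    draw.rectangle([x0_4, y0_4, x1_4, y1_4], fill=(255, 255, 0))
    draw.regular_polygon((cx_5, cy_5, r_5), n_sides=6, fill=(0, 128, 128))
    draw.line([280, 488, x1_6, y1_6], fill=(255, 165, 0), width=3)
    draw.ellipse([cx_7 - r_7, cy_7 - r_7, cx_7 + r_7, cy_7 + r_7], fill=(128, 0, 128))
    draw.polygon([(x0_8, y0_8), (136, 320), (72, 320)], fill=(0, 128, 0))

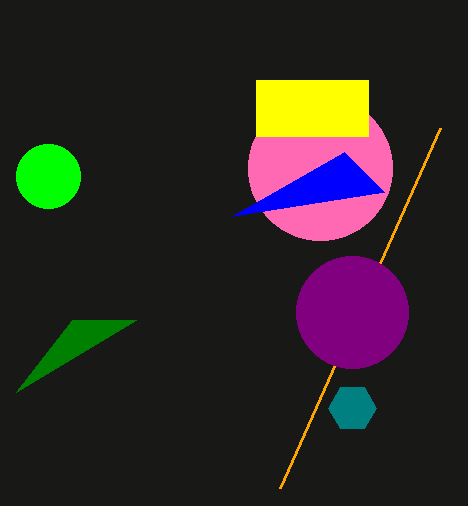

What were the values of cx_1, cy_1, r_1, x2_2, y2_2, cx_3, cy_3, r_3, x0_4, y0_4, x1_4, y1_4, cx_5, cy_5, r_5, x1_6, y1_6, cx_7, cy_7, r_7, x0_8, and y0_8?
cx_1 = 320; cy_1 = 168; r_1 = 72; x2_2 = 232; y2_2 = 216; cx_3 = 48; cy_3 = 176; r_3 = 32; x0_4 = 256; y0_4 = 80; x1_4 = 368; y1_4 = 136; cx_5 = 352; cy_5 = 408; r_5 = 24; x1_6 = 440; y1_6 = 128; cx_7 = 352; cy_7 = 312; r_7 = 56; x0_8 = 16; y0_8 = 392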